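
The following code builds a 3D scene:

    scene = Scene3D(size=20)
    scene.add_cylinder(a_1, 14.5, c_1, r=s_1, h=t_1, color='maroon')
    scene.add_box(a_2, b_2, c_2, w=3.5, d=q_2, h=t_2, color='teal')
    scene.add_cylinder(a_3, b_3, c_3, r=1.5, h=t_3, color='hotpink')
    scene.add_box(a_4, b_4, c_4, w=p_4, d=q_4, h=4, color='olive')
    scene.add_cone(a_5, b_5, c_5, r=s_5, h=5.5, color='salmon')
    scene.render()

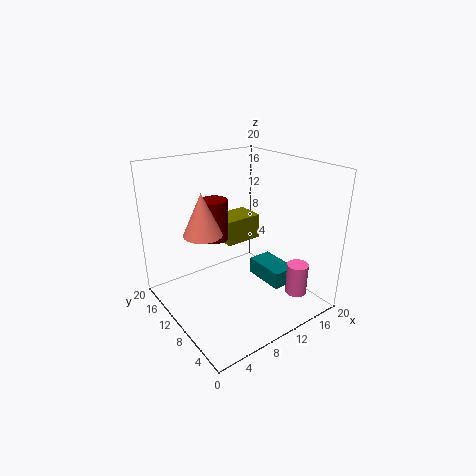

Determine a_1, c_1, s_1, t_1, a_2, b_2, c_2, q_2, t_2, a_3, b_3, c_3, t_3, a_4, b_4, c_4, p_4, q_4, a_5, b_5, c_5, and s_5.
a_1 = 9
c_1 = 8.5
s_1 = 2
t_1 = 6
a_2 = 13.5
b_2 = 5.5
c_2 = 2.5
q_2 = 6
t_2 = 2.5
a_3 = 16
b_3 = 4
c_3 = 2
t_3 = 4.5
a_4 = 12
b_4 = 15
c_4 = 6
p_4 = 6
q_4 = 4.5
a_5 = 4.5
b_5 = 10
c_5 = 12
s_5 = 2.5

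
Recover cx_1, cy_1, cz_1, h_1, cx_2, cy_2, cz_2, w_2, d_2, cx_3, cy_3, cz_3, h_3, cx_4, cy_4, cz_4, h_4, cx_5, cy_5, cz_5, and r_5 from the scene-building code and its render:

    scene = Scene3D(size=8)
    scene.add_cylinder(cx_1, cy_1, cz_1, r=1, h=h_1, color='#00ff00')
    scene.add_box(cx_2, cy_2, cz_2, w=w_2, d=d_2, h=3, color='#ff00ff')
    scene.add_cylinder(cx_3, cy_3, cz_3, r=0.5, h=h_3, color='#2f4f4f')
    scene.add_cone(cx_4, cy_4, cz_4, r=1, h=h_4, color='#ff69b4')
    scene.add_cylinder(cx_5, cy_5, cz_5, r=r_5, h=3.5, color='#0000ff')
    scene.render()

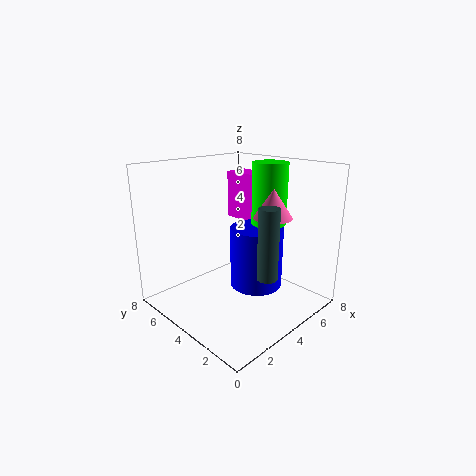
cx_1 = 6, cy_1 = 3.5, cz_1 = 4.5, h_1 = 3.5, cx_2 = 6.5, cy_2 = 5, cz_2 = 4, w_2 = 1.5, d_2 = 2.5, cx_3 = 3, cy_3 = 1, cz_3 = 3, h_3 = 3.5, cx_4 = 4.5, cy_4 = 2, cz_4 = 5.5, h_4 = 1.5, cx_5 = 5, cy_5 = 3.5, cz_5 = 1, r_5 = 1.5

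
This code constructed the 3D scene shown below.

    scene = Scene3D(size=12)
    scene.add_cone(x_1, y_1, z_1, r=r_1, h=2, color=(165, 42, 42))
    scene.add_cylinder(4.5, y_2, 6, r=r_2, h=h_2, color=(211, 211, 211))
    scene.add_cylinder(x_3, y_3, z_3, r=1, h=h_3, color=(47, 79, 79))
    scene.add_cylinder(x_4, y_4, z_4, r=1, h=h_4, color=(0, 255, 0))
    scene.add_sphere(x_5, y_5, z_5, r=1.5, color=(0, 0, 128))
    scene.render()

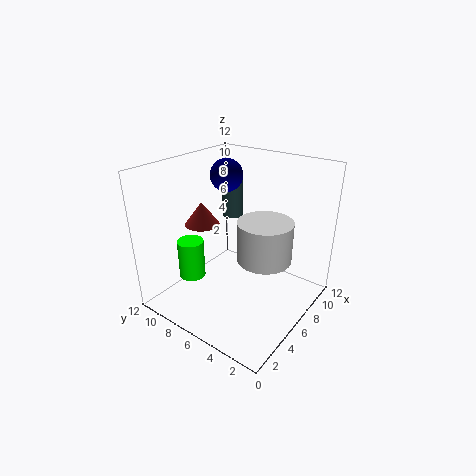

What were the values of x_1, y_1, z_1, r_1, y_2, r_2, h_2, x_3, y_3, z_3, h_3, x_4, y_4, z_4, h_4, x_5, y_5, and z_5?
x_1 = 5.5; y_1 = 9.5; z_1 = 6.5; r_1 = 1.5; y_2 = 2.5; r_2 = 2; h_2 = 3; x_3 = 10.5; y_3 = 10; z_3 = 5.5; h_3 = 4; x_4 = 2; y_4 = 7.5; z_4 = 4; h_4 = 3; x_5 = 9; y_5 = 9.5; z_5 = 10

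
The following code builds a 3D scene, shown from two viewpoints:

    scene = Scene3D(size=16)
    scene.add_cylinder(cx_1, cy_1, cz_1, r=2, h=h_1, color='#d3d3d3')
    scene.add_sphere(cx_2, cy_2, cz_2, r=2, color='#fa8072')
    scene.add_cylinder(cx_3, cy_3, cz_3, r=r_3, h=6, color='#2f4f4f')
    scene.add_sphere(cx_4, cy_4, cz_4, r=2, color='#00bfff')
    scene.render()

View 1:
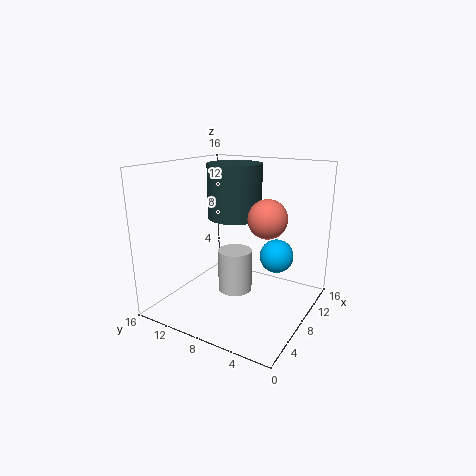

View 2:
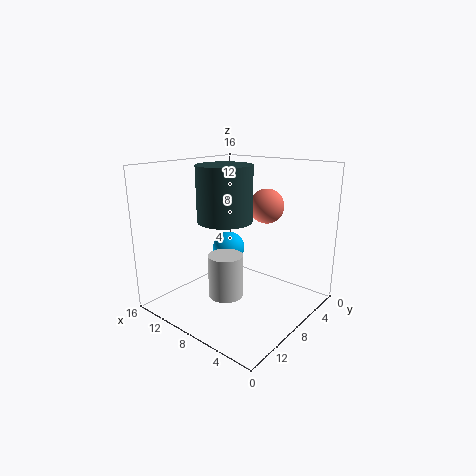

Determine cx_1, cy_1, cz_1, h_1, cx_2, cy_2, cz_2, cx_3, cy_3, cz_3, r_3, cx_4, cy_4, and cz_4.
cx_1 = 9, cy_1 = 9, cz_1 = 1, h_1 = 5, cx_2 = 7, cy_2 = 4, cz_2 = 11, cx_3 = 9, cy_3 = 9, cz_3 = 10, r_3 = 3, cx_4 = 12, cy_4 = 5, cz_4 = 5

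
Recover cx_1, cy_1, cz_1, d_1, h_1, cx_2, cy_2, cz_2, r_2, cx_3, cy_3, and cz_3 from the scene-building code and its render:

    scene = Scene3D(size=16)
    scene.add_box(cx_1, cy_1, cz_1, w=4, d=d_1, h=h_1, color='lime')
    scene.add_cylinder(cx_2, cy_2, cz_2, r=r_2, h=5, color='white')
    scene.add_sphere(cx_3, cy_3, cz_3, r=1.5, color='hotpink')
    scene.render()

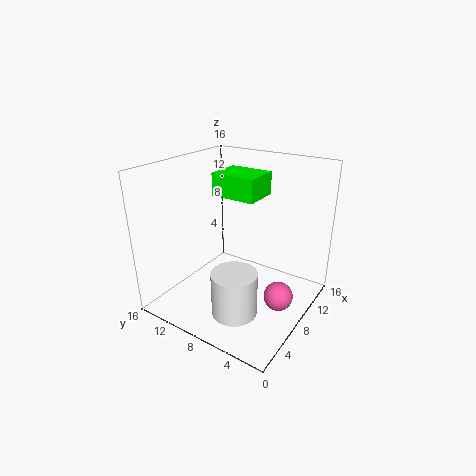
cx_1 = 7.5, cy_1 = 6, cz_1 = 12.5, d_1 = 5, h_1 = 2.5, cx_2 = 5, cy_2 = 6.5, cz_2 = 0.5, r_2 = 2.5, cx_3 = 6.5, cy_3 = 2, cz_3 = 3.5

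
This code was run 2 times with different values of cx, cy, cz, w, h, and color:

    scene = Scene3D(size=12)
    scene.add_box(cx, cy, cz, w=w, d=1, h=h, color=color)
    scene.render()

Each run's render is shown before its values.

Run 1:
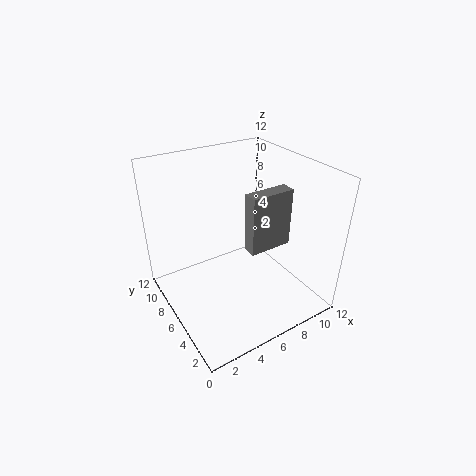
cx = 4
cy = 1
cz = 8
w = 3
h = 4
color = 'gray'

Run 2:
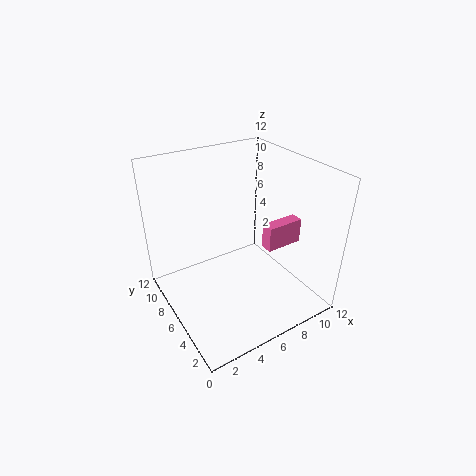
cx = 7
cy = 3
cz = 6
w = 3
h = 2
color = 'hotpink'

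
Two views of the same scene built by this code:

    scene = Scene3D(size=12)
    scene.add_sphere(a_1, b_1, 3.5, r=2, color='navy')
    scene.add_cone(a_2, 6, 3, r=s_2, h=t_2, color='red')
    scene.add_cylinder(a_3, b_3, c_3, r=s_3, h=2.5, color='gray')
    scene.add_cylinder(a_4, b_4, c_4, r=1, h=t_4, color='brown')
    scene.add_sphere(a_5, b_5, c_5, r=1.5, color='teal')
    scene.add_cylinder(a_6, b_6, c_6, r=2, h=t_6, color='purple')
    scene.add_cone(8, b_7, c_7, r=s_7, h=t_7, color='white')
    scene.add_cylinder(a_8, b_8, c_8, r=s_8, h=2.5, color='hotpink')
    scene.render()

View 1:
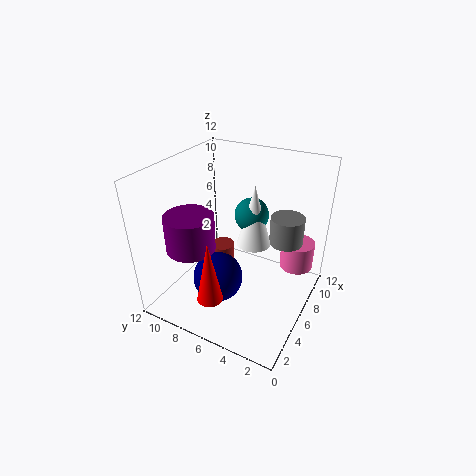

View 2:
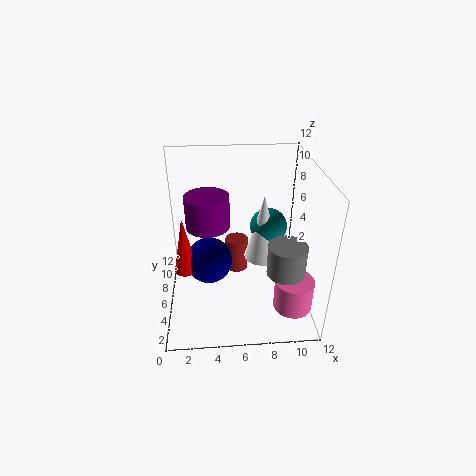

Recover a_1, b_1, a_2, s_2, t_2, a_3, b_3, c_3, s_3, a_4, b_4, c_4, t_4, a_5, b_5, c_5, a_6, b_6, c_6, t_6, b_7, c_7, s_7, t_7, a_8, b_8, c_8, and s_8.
a_1 = 3.5
b_1 = 6.5
a_2 = 1.5
s_2 = 1
t_2 = 5
a_3 = 9.5
b_3 = 3
c_3 = 4.5
s_3 = 1.5
a_4 = 6
b_4 = 7.5
c_4 = 2
t_4 = 3
a_5 = 8.5
b_5 = 6
c_5 = 7
a_6 = 3.5
b_6 = 9
c_6 = 5.5
t_6 = 3
b_7 = 5.5
c_7 = 4.5
s_7 = 1.5
t_7 = 5.5
a_8 = 10
b_8 = 2
c_8 = 2
s_8 = 1.5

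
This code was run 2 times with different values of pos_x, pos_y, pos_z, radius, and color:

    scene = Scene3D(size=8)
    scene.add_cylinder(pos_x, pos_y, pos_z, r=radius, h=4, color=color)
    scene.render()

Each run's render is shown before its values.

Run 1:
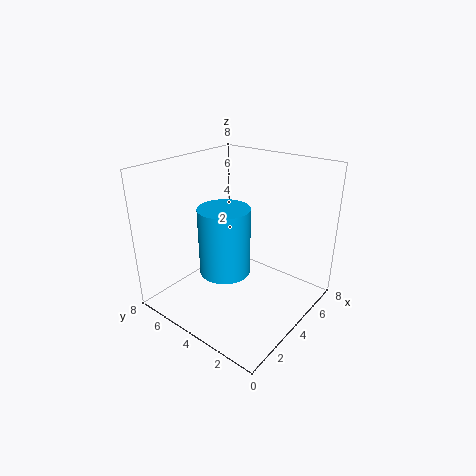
pos_x = 4, pos_y = 5, pos_z = 1.5, radius = 1.5, color = 'deepskyblue'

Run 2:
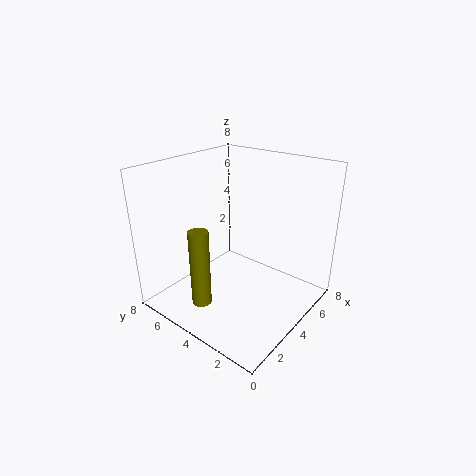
pos_x = 1, pos_y = 4, pos_z = 1.5, radius = 0.5, color = 'olive'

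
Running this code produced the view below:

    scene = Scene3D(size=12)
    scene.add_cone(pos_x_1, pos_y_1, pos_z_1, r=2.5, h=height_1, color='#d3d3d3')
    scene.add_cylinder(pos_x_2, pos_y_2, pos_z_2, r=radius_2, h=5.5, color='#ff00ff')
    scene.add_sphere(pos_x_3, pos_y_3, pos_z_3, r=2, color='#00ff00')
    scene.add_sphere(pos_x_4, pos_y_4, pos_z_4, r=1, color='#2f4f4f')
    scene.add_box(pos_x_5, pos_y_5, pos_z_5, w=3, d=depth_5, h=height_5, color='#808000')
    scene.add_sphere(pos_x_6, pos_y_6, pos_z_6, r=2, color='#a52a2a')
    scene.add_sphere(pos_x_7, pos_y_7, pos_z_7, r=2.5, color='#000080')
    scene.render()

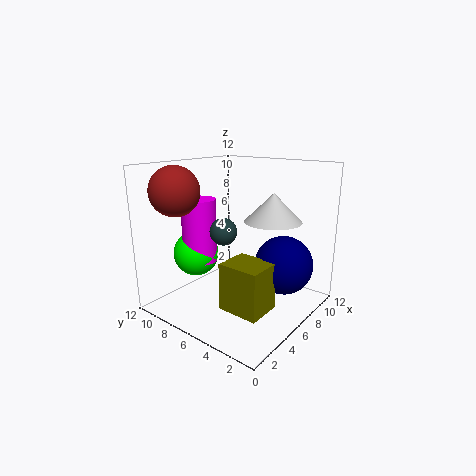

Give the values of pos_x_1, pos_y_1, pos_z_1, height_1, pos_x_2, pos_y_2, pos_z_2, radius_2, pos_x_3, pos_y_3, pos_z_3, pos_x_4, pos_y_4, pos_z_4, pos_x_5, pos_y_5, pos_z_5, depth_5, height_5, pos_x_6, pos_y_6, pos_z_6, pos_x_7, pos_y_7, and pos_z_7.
pos_x_1 = 9, pos_y_1 = 4.5, pos_z_1 = 7, height_1 = 2.5, pos_x_2 = 5, pos_y_2 = 9.5, pos_z_2 = 3.5, radius_2 = 1.5, pos_x_3 = 5, pos_y_3 = 10, pos_z_3 = 4, pos_x_4 = 3, pos_y_4 = 5, pos_z_4 = 7.5, pos_x_5 = 3.5, pos_y_5 = 2.5, pos_z_5 = 0.5, depth_5 = 3.5, height_5 = 4, pos_x_6 = 2.5, pos_y_6 = 9.5, pos_z_6 = 10, pos_x_7 = 8.5, pos_y_7 = 3, pos_z_7 = 3.5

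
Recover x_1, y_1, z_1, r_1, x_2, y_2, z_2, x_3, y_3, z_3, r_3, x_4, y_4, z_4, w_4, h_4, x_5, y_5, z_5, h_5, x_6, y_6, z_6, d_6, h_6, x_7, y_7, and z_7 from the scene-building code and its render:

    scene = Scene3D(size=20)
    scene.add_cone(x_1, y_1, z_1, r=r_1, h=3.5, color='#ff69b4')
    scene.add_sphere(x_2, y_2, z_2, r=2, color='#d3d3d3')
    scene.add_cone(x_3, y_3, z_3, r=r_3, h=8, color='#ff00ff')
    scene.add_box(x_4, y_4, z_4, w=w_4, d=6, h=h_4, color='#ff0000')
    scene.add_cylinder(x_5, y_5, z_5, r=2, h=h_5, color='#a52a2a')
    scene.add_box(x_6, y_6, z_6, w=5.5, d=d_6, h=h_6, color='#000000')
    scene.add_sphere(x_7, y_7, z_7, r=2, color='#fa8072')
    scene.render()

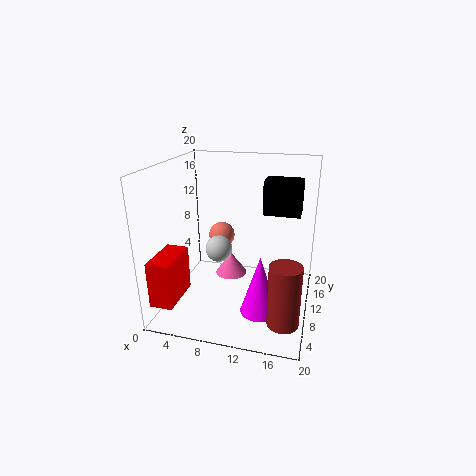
x_1 = 7.5
y_1 = 15
z_1 = 1.5
r_1 = 2.5
x_2 = 6.5
y_2 = 12
z_2 = 7
x_3 = 14
y_3 = 6
z_3 = 1.5
r_3 = 2.5
x_4 = 1
y_4 = 0.5
z_4 = 3.5
w_4 = 3
h_4 = 6
x_5 = 17.5
y_5 = 3.5
z_5 = 2
h_5 = 8
x_6 = 12.5
y_6 = 14.5
z_6 = 12
d_6 = 4
h_6 = 5
x_7 = 6
y_7 = 15
z_7 = 8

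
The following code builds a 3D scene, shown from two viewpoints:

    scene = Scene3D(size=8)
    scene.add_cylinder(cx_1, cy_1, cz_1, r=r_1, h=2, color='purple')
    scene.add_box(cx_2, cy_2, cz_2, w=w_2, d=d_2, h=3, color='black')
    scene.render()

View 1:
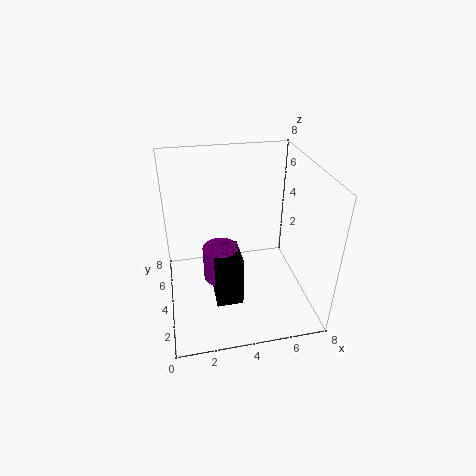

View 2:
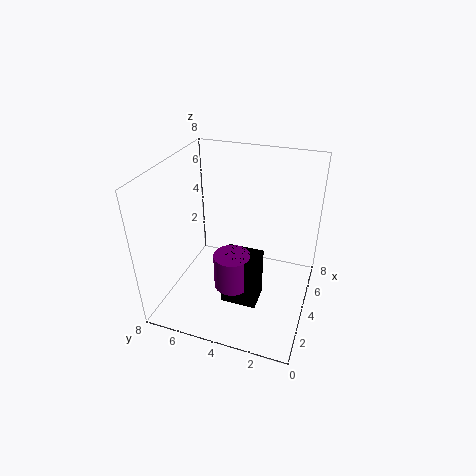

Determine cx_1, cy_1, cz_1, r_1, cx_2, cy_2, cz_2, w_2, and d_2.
cx_1 = 3; cy_1 = 4; cz_1 = 1.5; r_1 = 1; cx_2 = 2.5; cy_2 = 2.5; cz_2 = 0.5; w_2 = 1.5; d_2 = 2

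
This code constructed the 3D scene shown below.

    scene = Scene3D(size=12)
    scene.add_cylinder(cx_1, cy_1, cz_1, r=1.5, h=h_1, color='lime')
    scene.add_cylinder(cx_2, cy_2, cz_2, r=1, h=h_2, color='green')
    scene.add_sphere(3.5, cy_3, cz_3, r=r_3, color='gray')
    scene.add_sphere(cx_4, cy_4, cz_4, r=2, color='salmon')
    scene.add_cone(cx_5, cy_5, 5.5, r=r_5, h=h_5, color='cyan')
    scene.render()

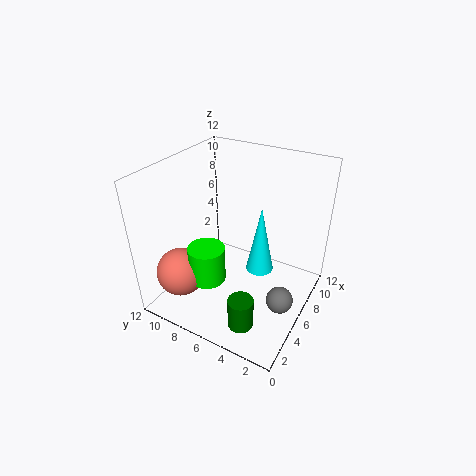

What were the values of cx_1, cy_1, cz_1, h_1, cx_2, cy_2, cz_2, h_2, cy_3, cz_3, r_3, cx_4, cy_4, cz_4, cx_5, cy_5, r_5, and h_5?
cx_1 = 3.5, cy_1 = 7.5, cz_1 = 3, h_1 = 3, cx_2 = 2, cy_2 = 3.5, cz_2 = 1, h_2 = 2.5, cy_3 = 1, cz_3 = 3.5, r_3 = 1, cx_4 = 2.5, cy_4 = 9.5, cz_4 = 3.5, cx_5 = 4, cy_5 = 3, r_5 = 1, h_5 = 5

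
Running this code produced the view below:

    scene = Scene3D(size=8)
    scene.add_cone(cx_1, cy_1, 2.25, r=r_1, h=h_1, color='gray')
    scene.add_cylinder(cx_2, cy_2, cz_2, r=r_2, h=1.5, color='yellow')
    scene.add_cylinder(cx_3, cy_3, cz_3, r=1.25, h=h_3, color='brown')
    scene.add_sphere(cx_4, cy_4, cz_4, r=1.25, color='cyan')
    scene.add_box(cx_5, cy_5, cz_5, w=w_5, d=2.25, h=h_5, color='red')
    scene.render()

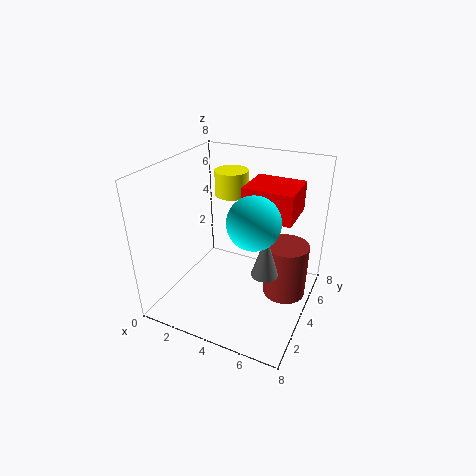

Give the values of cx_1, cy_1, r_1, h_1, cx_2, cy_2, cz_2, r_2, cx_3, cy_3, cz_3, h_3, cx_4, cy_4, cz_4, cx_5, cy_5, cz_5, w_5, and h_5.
cx_1 = 5.75, cy_1 = 3.75, r_1 = 0.75, h_1 = 2.5, cx_2 = 2.5, cy_2 = 6.25, cz_2 = 5.5, r_2 = 1, cx_3 = 6.5, cy_3 = 5.25, cz_3 = 0.25, h_3 = 3.25, cx_4 = 5.75, cy_4 = 2, cz_4 = 6.25, cx_5 = 4.75, cy_5 = 2.75, cz_5 = 6, w_5 = 2.5, h_5 = 1.5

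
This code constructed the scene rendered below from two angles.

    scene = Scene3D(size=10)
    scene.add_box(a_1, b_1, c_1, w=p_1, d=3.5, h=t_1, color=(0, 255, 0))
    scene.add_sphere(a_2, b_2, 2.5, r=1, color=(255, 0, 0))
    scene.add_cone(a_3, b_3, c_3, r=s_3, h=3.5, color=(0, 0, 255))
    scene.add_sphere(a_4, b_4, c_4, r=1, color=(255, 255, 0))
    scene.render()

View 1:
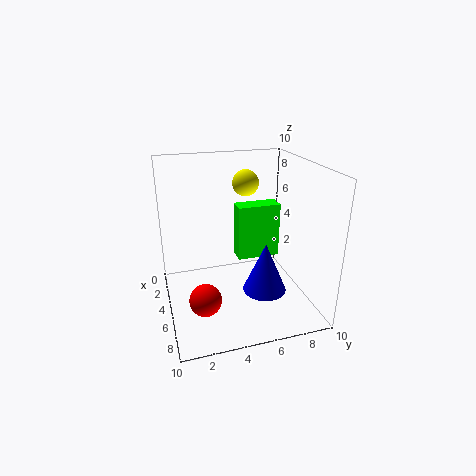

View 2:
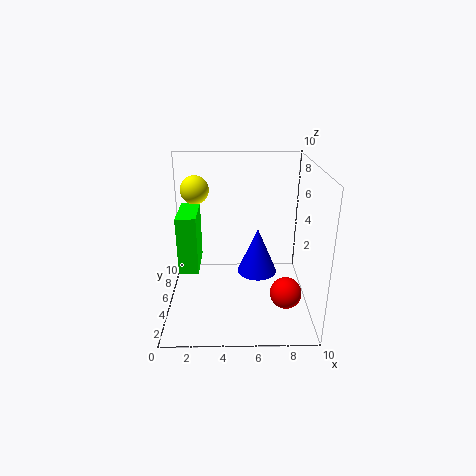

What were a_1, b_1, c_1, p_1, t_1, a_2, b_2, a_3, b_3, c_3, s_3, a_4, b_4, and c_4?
a_1 = 0.5
b_1 = 6
c_1 = 1.5
p_1 = 1.5
t_1 = 4.5
a_2 = 8
b_2 = 2
a_3 = 6.5
b_3 = 6.5
c_3 = 1.5
s_3 = 1.5
a_4 = 2
b_4 = 6.5
c_4 = 8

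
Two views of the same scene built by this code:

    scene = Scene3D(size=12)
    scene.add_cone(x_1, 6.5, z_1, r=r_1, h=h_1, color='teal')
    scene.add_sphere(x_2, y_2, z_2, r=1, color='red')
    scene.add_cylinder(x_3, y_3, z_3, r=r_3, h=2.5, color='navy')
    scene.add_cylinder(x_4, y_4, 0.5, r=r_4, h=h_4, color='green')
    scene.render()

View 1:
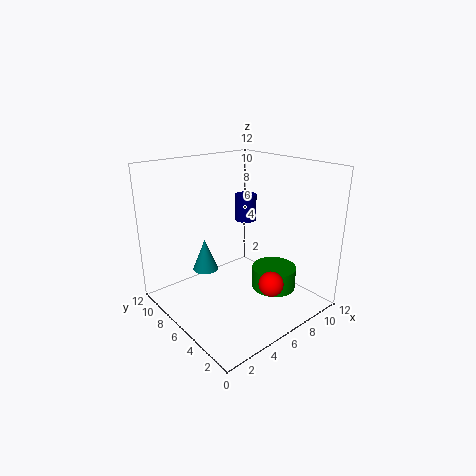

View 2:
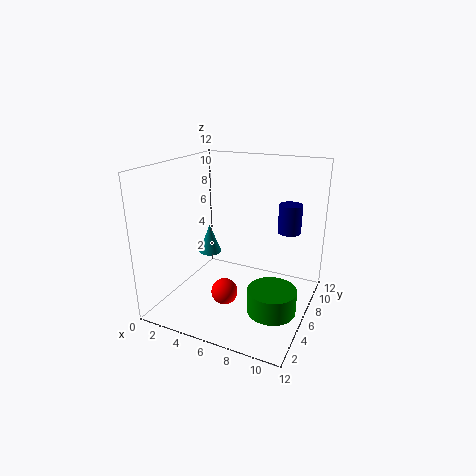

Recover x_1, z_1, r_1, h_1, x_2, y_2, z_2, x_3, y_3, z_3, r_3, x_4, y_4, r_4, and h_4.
x_1 = 3
z_1 = 4
r_1 = 1
h_1 = 2.5
x_2 = 6.5
y_2 = 2.5
z_2 = 3
x_3 = 9.5
y_3 = 9
z_3 = 6
r_3 = 1
x_4 = 9.5
y_4 = 5
r_4 = 2
h_4 = 2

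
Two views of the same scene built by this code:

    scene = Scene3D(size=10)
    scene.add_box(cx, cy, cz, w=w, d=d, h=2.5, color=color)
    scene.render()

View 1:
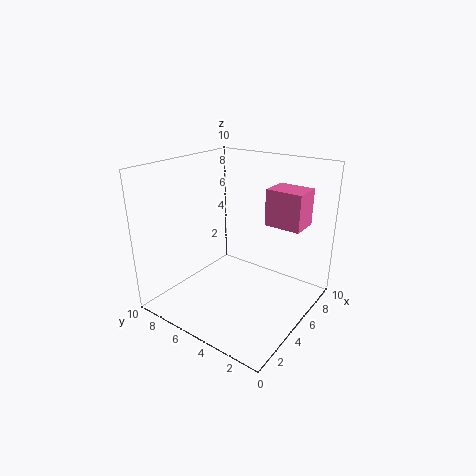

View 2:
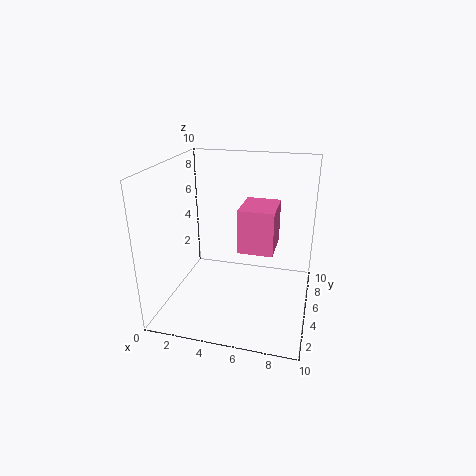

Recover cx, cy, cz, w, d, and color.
cx = 6, cy = 1, cz = 6, w = 2, d = 2.5, color = 'hotpink'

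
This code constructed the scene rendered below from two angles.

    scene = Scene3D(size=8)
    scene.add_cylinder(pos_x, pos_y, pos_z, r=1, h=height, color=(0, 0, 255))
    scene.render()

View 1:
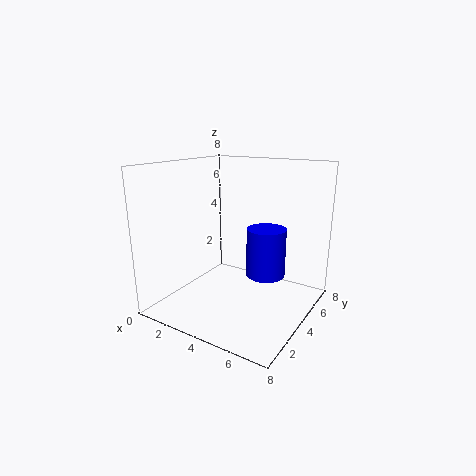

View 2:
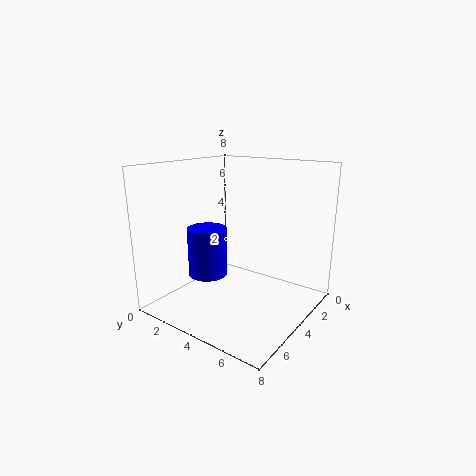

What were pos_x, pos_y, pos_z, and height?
pos_x = 6
pos_y = 3.5
pos_z = 2.5
height = 2.5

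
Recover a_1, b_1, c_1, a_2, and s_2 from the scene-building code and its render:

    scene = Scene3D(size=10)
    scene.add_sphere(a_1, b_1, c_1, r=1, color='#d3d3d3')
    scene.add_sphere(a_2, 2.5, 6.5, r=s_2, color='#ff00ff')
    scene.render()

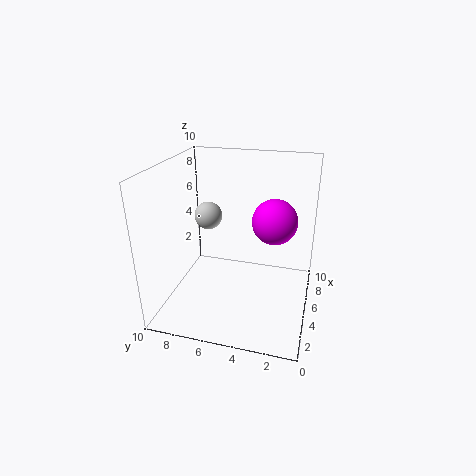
a_1 = 6
b_1 = 7.5
c_1 = 6
a_2 = 5
s_2 = 1.5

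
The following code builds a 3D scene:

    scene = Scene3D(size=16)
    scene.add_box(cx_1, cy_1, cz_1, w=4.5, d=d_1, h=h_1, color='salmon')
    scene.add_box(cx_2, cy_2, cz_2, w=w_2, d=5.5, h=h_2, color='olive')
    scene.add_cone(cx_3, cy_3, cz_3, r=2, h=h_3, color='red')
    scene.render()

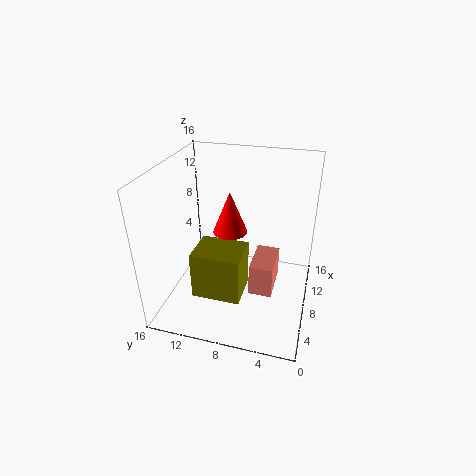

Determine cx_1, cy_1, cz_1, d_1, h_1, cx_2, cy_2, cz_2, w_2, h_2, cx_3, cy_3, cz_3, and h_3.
cx_1 = 5
cy_1 = 3.5
cz_1 = 3
d_1 = 2.5
h_1 = 3.5
cx_2 = 4.5
cy_2 = 7
cz_2 = 1.5
w_2 = 4.5
h_2 = 5.5
cx_3 = 10
cy_3 = 9.5
cz_3 = 7.5
h_3 = 5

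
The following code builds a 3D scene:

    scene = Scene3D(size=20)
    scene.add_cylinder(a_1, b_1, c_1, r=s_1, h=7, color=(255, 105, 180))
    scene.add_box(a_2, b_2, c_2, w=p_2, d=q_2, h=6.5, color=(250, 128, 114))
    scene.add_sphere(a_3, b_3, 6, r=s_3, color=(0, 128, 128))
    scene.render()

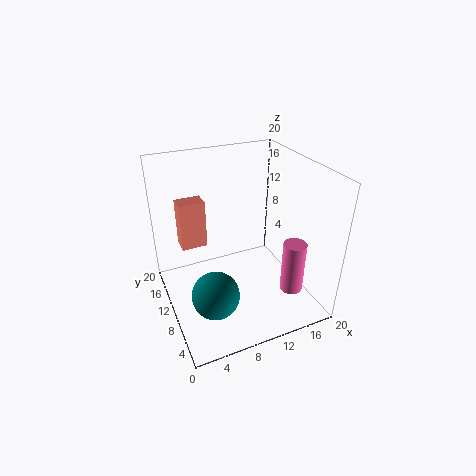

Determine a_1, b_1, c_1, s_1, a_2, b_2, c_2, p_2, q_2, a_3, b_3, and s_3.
a_1 = 15
b_1 = 3.5
c_1 = 4.5
s_1 = 1.5
a_2 = 2.5
b_2 = 11.5
c_2 = 9
p_2 = 3.5
q_2 = 2.5
a_3 = 4.5
b_3 = 4.5
s_3 = 3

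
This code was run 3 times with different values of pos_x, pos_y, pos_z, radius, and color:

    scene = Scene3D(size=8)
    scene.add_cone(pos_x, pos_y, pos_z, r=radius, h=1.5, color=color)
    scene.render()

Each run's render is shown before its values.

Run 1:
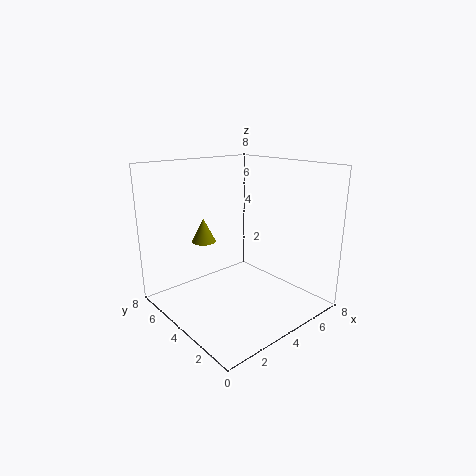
pos_x = 3.75
pos_y = 7
pos_z = 3
radius = 0.75
color = 'olive'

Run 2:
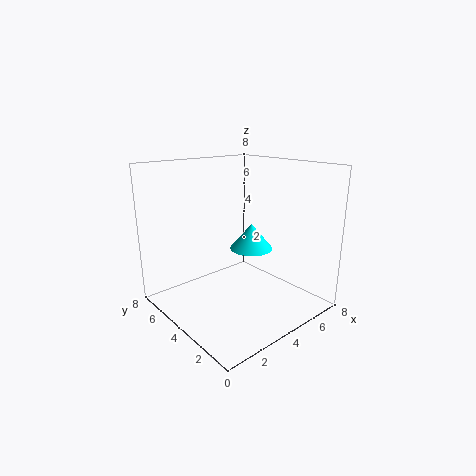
pos_x = 5.25
pos_y = 4.25
pos_z = 3
radius = 1.25
color = 'cyan'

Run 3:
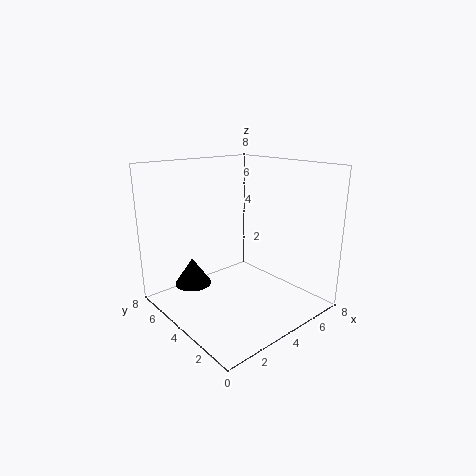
pos_x = 1.75
pos_y = 5.25
pos_z = 1.5
radius = 1
color = 'black'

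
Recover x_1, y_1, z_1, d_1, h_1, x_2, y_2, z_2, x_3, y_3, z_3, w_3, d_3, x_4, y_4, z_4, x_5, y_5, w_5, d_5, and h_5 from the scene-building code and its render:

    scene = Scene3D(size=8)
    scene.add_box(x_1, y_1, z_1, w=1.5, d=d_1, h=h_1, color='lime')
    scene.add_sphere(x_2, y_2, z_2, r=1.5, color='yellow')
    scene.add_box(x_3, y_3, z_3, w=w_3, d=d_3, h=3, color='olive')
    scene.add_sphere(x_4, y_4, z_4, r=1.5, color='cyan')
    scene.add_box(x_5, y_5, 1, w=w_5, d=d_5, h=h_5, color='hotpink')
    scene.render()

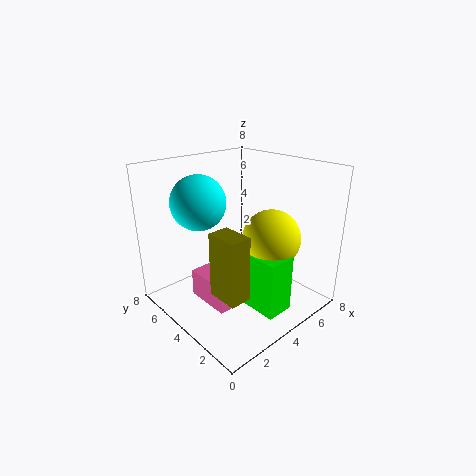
x_1 = 3
y_1 = 0.5
z_1 = 1
d_1 = 2
h_1 = 3
x_2 = 4.5
y_2 = 2
z_2 = 4.5
x_3 = 0.5
y_3 = 0.5
z_3 = 3
w_3 = 1
d_3 = 1.5
x_4 = 2.5
y_4 = 5.5
z_4 = 6
x_5 = 1.5
y_5 = 2.5
w_5 = 1.5
d_5 = 2.5
h_5 = 1.5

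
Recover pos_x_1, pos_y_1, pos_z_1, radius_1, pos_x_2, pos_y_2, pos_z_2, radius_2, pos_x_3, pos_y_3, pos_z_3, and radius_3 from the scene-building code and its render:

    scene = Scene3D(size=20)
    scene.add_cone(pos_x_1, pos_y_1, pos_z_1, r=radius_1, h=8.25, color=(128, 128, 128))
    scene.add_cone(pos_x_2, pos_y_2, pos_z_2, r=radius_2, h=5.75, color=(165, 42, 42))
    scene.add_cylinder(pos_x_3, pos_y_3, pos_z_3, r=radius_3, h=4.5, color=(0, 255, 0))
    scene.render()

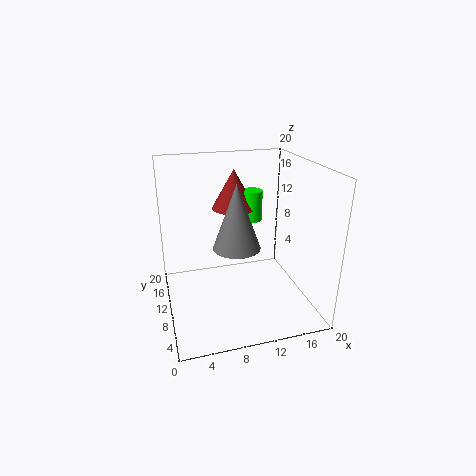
pos_x_1 = 8.75; pos_y_1 = 6.25; pos_z_1 = 10.5; radius_1 = 3; pos_x_2 = 10.75; pos_y_2 = 14.75; pos_z_2 = 12.75; radius_2 = 3.25; pos_x_3 = 13.25; pos_y_3 = 13.75; pos_z_3 = 11; radius_3 = 1.5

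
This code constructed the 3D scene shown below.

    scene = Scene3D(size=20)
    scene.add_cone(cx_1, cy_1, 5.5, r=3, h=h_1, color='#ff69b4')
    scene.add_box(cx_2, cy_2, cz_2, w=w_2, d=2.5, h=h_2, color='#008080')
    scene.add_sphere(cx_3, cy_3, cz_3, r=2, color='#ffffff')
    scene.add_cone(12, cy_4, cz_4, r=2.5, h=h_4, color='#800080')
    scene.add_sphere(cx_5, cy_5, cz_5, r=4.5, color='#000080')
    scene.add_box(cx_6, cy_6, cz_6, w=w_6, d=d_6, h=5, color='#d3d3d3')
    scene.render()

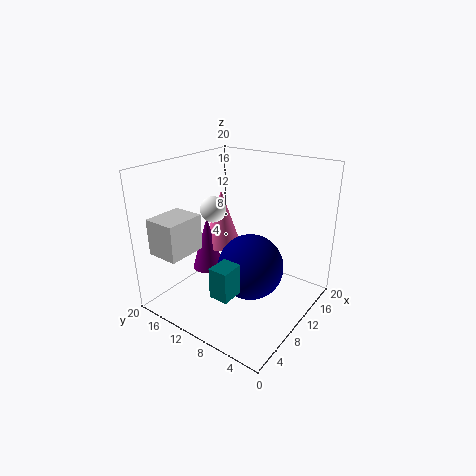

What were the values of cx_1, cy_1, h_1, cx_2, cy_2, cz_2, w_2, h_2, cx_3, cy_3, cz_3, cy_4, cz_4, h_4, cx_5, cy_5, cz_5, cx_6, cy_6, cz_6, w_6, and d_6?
cx_1 = 14.5
cy_1 = 16.5
h_1 = 9
cx_2 = 2
cy_2 = 6
cz_2 = 5.5
w_2 = 3
h_2 = 4
cx_3 = 12.5
cy_3 = 16.5
cz_3 = 12
cy_4 = 17.5
cz_4 = 2
h_4 = 8.5
cx_5 = 9.5
cy_5 = 7.5
cz_5 = 6.5
cx_6 = 1.5
cy_6 = 14
cz_6 = 8.5
w_6 = 5.5
d_6 = 4.5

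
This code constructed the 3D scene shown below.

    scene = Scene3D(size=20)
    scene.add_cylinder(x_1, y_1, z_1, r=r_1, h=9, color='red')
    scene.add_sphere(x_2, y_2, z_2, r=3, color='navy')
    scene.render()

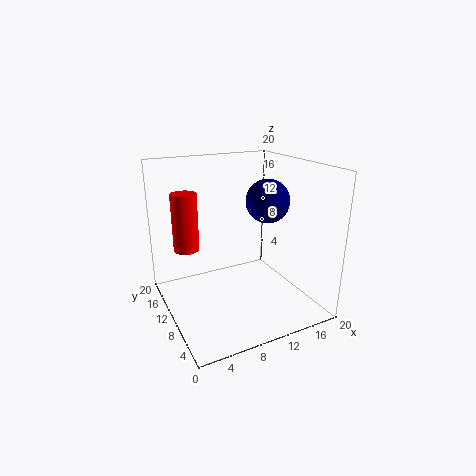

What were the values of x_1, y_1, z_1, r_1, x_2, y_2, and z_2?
x_1 = 5
y_1 = 18
z_1 = 6
r_1 = 2
x_2 = 14
y_2 = 9
z_2 = 15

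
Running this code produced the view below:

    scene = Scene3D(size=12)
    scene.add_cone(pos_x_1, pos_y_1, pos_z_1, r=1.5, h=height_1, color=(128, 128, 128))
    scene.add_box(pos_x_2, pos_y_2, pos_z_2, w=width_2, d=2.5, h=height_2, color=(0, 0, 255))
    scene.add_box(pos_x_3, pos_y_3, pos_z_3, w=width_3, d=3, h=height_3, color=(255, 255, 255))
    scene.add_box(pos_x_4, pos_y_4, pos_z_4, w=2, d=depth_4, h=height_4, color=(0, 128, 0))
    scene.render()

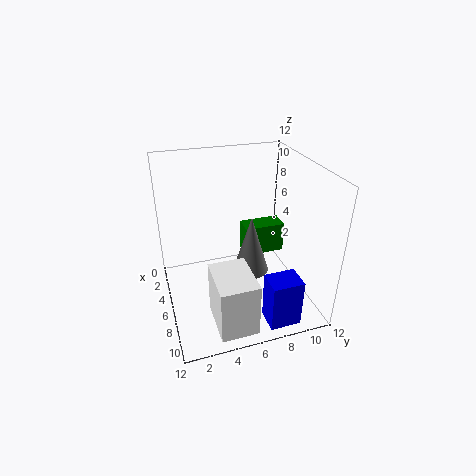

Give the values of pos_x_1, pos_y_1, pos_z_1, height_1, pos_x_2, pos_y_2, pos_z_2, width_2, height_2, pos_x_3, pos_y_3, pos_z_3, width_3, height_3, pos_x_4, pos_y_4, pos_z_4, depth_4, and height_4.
pos_x_1 = 6.5
pos_y_1 = 7
pos_z_1 = 3
height_1 = 5
pos_x_2 = 9.5
pos_y_2 = 7
pos_z_2 = 0.5
width_2 = 2
height_2 = 4
pos_x_3 = 7.5
pos_y_3 = 3
pos_z_3 = 0.5
width_3 = 4
height_3 = 4.5
pos_x_4 = 0.5
pos_y_4 = 8
pos_z_4 = 1.5
depth_4 = 4
height_4 = 3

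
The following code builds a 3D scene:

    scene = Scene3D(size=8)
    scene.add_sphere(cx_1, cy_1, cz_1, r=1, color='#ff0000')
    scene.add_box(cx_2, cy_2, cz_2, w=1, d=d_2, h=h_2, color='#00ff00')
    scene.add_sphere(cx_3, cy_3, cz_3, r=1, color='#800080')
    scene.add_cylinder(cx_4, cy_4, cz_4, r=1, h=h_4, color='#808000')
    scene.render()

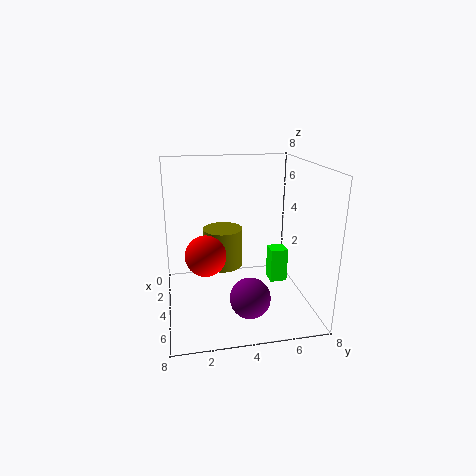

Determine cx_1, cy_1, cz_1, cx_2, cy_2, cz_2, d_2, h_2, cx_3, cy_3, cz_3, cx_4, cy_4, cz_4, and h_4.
cx_1 = 6; cy_1 = 2; cz_1 = 4; cx_2 = 3; cy_2 = 6; cz_2 = 1; d_2 = 1; h_2 = 2; cx_3 = 7; cy_3 = 4; cz_3 = 2; cx_4 = 5; cy_4 = 3; cz_4 = 3; h_4 = 2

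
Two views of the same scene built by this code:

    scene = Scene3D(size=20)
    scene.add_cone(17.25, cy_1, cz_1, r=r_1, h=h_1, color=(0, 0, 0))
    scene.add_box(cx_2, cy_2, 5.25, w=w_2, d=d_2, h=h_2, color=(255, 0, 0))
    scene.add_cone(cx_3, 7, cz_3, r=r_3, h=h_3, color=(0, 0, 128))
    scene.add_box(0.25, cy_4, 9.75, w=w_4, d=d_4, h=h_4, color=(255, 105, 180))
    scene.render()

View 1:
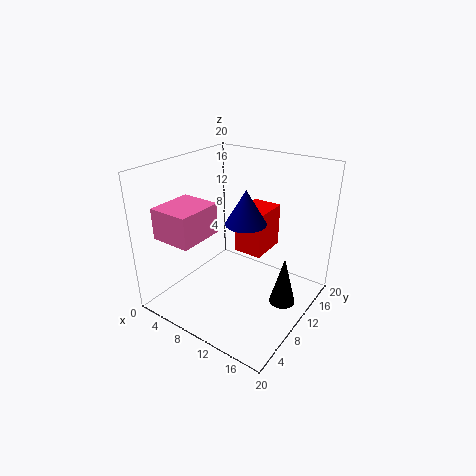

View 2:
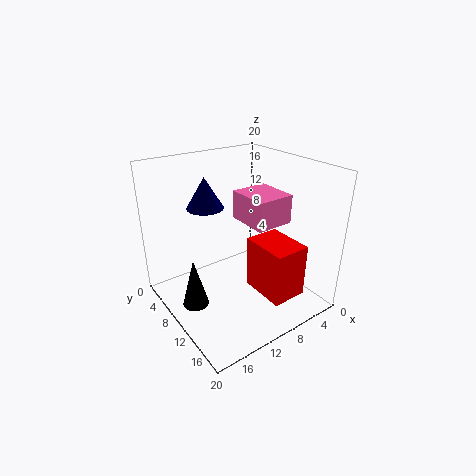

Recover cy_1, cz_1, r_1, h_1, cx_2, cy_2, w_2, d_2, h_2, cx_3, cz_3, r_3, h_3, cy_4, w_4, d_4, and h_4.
cy_1 = 10.25, cz_1 = 2.25, r_1 = 1.75, h_1 = 6.75, cx_2 = 6.75, cy_2 = 13.75, w_2 = 4.5, d_2 = 6, h_2 = 6.75, cx_3 = 13.25, cz_3 = 14.25, r_3 = 2.5, h_3 = 4.25, cy_4 = 3.5, w_4 = 6, d_4 = 6.75, h_4 = 4.5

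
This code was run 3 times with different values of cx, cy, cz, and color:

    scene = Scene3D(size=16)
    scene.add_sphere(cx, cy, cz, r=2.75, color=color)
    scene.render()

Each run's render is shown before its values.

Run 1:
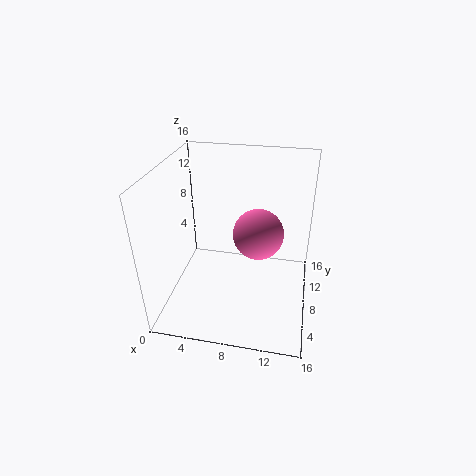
cx = 10.25, cy = 8, cz = 8.75, color = 'hotpink'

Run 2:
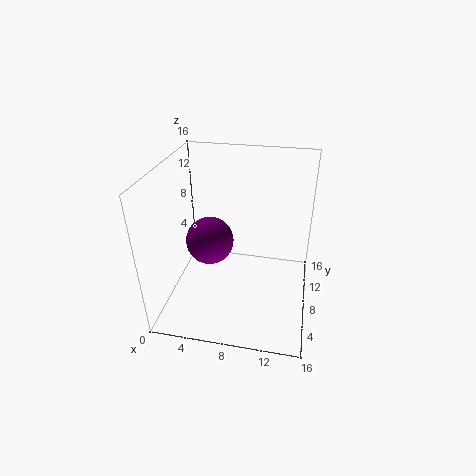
cx = 4.5, cy = 8.75, cz = 6.75, color = 'purple'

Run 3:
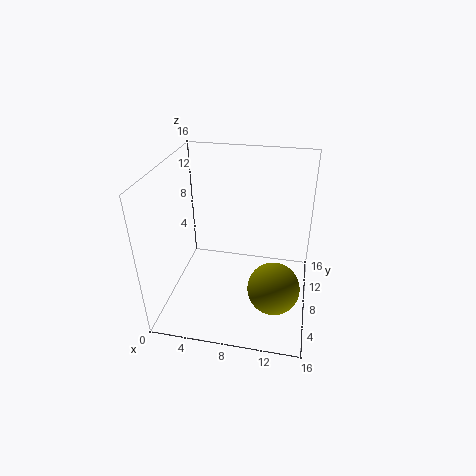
cx = 12.5, cy = 4.75, cz = 4.25, color = 'olive'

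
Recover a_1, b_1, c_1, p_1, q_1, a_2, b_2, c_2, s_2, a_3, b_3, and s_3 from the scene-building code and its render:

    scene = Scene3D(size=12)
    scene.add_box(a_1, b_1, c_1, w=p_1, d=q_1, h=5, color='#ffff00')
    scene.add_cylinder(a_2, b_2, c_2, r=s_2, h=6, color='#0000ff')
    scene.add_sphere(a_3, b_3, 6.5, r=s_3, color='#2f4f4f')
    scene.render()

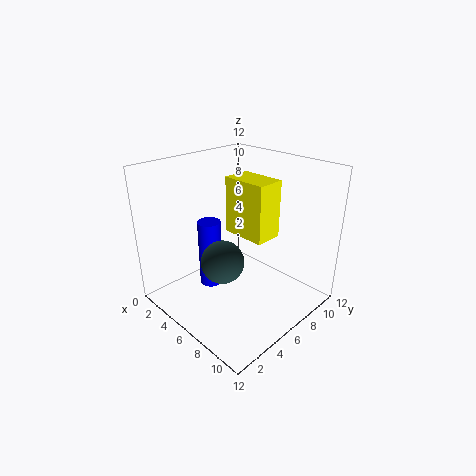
a_1 = 3.5
b_1 = 7
c_1 = 5.5
p_1 = 4
q_1 = 2.5
a_2 = 3.5
b_2 = 5
c_2 = 1
s_2 = 1
a_3 = 8.5
b_3 = 2
s_3 = 1.5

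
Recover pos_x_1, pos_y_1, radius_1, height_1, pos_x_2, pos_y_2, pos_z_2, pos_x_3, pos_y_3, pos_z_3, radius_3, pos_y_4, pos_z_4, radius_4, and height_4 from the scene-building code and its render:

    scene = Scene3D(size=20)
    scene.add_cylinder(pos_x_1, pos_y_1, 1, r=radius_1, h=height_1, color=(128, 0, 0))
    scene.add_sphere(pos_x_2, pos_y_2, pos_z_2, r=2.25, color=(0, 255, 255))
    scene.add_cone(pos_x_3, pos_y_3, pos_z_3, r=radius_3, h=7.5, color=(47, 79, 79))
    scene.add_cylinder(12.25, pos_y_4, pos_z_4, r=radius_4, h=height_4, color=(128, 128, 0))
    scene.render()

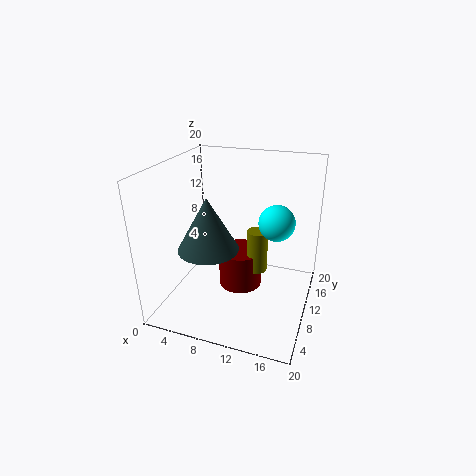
pos_x_1 = 9.5
pos_y_1 = 12.5
radius_1 = 3.25
height_1 = 5.75
pos_x_2 = 15.75
pos_y_2 = 8
pos_z_2 = 14
pos_x_3 = 6.25
pos_y_3 = 8.25
pos_z_3 = 8.5
radius_3 = 4.25
pos_y_4 = 12
pos_z_4 = 4.25
radius_4 = 1.5
height_4 = 6.25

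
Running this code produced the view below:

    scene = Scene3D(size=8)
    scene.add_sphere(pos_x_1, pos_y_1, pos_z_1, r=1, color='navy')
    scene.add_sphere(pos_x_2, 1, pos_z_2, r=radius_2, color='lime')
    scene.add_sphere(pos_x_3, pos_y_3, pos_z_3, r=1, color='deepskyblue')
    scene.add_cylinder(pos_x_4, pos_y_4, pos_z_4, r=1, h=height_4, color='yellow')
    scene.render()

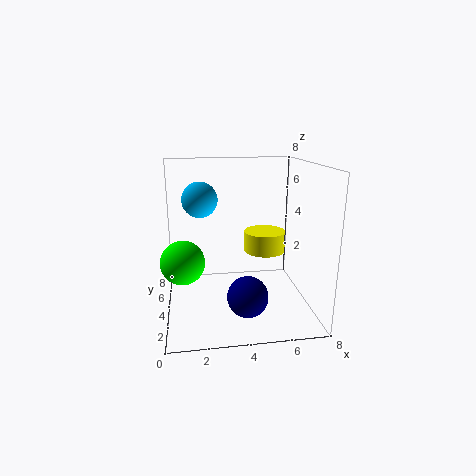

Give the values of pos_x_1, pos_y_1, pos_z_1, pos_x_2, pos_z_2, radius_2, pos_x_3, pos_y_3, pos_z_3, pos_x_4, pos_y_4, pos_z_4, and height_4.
pos_x_1 = 4
pos_y_1 = 1
pos_z_1 = 2
pos_x_2 = 1
pos_z_2 = 4
radius_2 = 1
pos_x_3 = 2
pos_y_3 = 5
pos_z_3 = 6
pos_x_4 = 5
pos_y_4 = 2
pos_z_4 = 4
height_4 = 1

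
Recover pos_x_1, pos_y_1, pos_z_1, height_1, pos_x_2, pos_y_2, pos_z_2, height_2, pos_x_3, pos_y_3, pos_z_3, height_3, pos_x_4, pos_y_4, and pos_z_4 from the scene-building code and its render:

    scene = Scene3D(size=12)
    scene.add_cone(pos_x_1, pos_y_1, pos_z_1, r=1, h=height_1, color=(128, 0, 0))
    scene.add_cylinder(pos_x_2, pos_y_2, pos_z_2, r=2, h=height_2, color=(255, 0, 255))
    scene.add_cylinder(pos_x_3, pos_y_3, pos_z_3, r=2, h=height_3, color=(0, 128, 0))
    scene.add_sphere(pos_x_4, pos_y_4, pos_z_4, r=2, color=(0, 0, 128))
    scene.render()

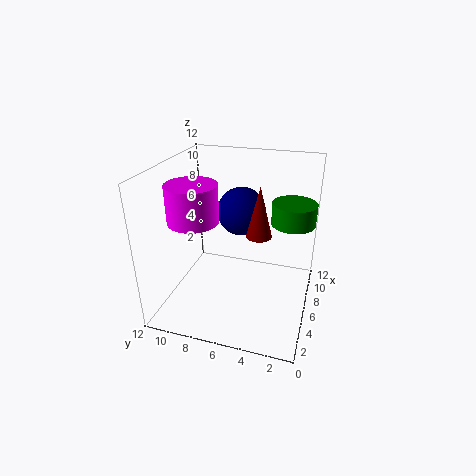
pos_x_1 = 5
pos_y_1 = 4
pos_z_1 = 7
height_1 = 4
pos_x_2 = 4
pos_y_2 = 9
pos_z_2 = 8
height_2 = 3
pos_x_3 = 10
pos_y_3 = 2
pos_z_3 = 6
height_3 = 2
pos_x_4 = 7
pos_y_4 = 6
pos_z_4 = 8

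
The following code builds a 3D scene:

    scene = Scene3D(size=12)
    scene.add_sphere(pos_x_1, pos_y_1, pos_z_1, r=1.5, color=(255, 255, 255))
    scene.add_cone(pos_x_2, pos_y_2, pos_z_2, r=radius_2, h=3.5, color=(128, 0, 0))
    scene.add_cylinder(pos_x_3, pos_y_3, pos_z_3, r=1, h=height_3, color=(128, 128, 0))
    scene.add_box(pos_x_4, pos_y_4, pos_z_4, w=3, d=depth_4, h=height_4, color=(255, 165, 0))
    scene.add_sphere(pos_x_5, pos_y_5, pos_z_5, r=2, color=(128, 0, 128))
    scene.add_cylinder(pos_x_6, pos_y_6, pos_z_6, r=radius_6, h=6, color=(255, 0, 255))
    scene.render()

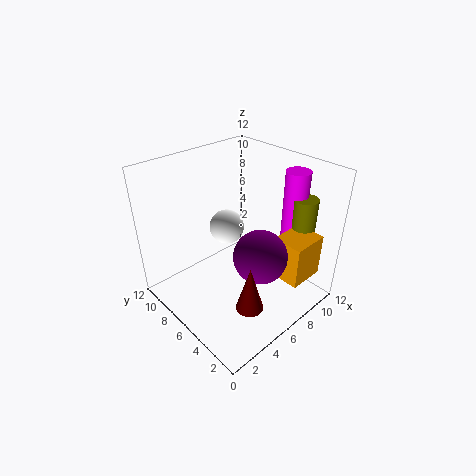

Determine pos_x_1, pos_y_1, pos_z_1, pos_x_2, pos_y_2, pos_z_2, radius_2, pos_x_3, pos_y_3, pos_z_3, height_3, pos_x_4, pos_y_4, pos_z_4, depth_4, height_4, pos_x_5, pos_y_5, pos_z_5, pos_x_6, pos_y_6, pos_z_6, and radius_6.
pos_x_1 = 6.5
pos_y_1 = 8
pos_z_1 = 6
pos_x_2 = 3
pos_y_2 = 1.5
pos_z_2 = 3.5
radius_2 = 1
pos_x_3 = 10
pos_y_3 = 2.5
pos_z_3 = 6.5
height_3 = 3
pos_x_4 = 7
pos_y_4 = 0.5
pos_z_4 = 3.5
depth_4 = 2.5
height_4 = 3.5
pos_x_5 = 5
pos_y_5 = 2.5
pos_z_5 = 6.5
pos_x_6 = 10
pos_y_6 = 3.5
pos_z_6 = 5.5
radius_6 = 1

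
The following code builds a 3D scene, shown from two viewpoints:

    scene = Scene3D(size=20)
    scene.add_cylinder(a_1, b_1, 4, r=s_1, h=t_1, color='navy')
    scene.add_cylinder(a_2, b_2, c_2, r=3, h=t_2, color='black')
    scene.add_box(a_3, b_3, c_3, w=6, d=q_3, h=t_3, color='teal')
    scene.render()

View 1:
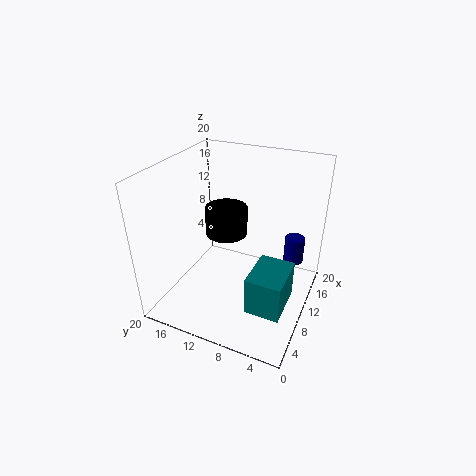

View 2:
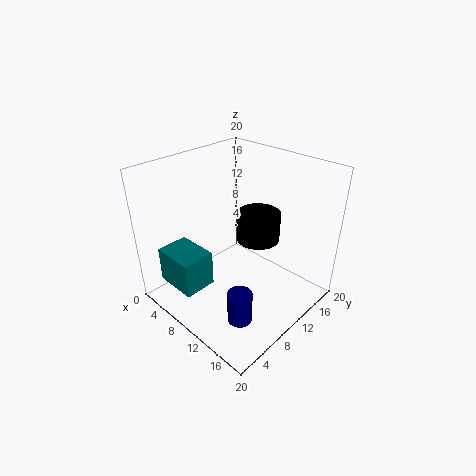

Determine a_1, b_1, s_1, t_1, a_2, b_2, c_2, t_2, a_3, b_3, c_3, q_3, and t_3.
a_1 = 16.5; b_1 = 3.5; s_1 = 1.5; t_1 = 4; a_2 = 11.5; b_2 = 12.5; c_2 = 9.5; t_2 = 4; a_3 = 3; b_3 = 1.5; c_3 = 4; q_3 = 4.5; t_3 = 5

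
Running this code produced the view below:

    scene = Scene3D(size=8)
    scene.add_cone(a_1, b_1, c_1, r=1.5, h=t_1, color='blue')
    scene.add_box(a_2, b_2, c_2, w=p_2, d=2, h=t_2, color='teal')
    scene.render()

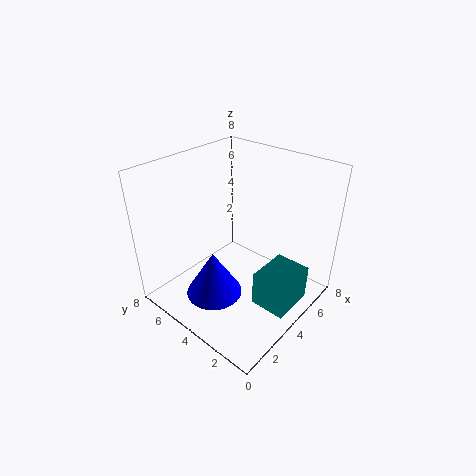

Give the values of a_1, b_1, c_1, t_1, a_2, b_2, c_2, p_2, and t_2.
a_1 = 2, b_1 = 4, c_1 = 1.5, t_1 = 2.5, a_2 = 3.5, b_2 = 0.5, c_2 = 0.5, p_2 = 2.5, t_2 = 2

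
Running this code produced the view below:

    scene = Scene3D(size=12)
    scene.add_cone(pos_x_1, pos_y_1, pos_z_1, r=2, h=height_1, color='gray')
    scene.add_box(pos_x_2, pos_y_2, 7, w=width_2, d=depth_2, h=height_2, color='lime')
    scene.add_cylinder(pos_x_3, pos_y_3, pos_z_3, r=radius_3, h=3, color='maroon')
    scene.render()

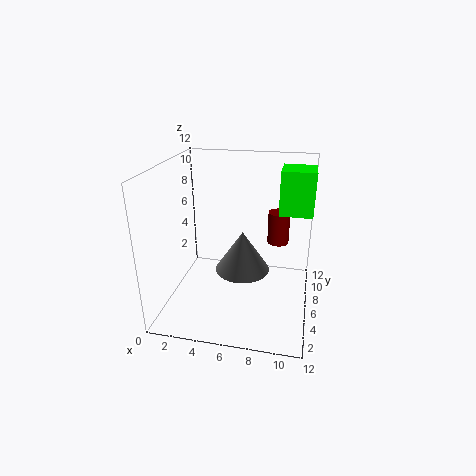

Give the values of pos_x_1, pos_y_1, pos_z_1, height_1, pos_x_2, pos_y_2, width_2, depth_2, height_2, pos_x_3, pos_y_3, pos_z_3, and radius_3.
pos_x_1 = 7; pos_y_1 = 3; pos_z_1 = 5; height_1 = 3; pos_x_2 = 9; pos_y_2 = 9; width_2 = 3; depth_2 = 3; height_2 = 4; pos_x_3 = 9; pos_y_3 = 10; pos_z_3 = 4; radius_3 = 1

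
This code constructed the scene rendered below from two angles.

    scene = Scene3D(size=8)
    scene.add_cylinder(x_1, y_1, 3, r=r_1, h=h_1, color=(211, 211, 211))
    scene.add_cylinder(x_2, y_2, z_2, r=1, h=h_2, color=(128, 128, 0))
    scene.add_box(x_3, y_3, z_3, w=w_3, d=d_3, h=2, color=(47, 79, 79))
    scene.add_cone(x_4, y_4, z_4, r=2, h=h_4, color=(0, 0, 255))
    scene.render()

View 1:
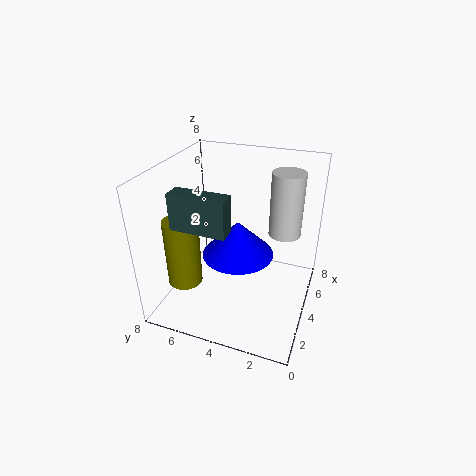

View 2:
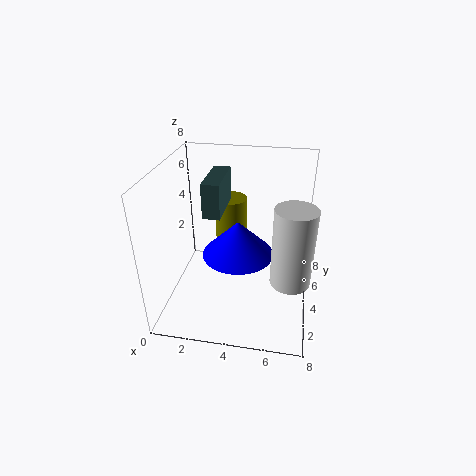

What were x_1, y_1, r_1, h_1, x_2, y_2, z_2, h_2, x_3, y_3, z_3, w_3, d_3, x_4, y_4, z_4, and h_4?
x_1 = 7
y_1 = 2
r_1 = 1
h_1 = 4
x_2 = 3
y_2 = 7
z_2 = 1
h_2 = 4
x_3 = 2
y_3 = 4
z_3 = 5
w_3 = 1
d_3 = 3
x_4 = 4
y_4 = 4
z_4 = 3
h_4 = 2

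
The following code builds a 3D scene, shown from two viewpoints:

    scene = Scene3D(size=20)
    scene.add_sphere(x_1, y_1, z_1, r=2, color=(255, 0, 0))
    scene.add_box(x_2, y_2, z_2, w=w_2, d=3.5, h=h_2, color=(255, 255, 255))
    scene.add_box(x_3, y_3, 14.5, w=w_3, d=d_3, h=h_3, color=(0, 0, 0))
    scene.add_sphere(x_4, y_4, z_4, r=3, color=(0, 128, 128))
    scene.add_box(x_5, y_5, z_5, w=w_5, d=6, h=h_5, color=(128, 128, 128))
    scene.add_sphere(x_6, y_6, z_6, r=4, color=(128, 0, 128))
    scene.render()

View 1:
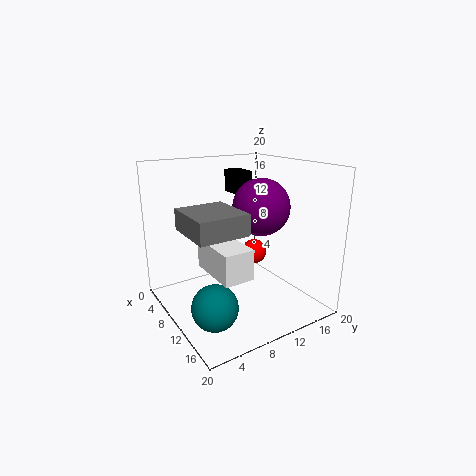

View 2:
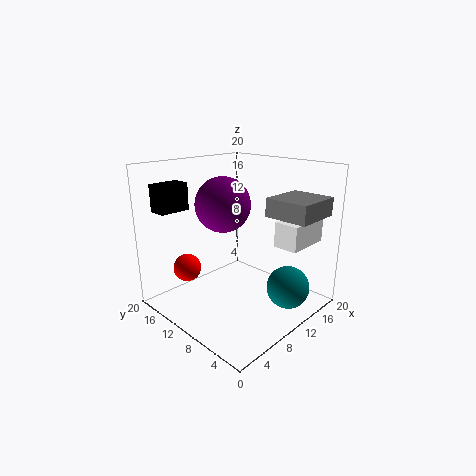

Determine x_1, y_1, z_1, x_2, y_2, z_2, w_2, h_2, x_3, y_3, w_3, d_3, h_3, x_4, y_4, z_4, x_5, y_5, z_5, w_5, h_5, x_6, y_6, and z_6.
x_1 = 5.5; y_1 = 16; z_1 = 5; x_2 = 13; y_2 = 2.5; z_2 = 9; w_2 = 6.5; h_2 = 3.5; x_3 = 0.5; y_3 = 13.5; w_3 = 4; d_3 = 2.5; h_3 = 3.5; x_4 = 14; y_4 = 4; z_4 = 3; x_5 = 11.5; y_5 = 0.5; z_5 = 13.5; w_5 = 6.5; h_5 = 2.5; x_6 = 10.5; y_6 = 13.5; z_6 = 14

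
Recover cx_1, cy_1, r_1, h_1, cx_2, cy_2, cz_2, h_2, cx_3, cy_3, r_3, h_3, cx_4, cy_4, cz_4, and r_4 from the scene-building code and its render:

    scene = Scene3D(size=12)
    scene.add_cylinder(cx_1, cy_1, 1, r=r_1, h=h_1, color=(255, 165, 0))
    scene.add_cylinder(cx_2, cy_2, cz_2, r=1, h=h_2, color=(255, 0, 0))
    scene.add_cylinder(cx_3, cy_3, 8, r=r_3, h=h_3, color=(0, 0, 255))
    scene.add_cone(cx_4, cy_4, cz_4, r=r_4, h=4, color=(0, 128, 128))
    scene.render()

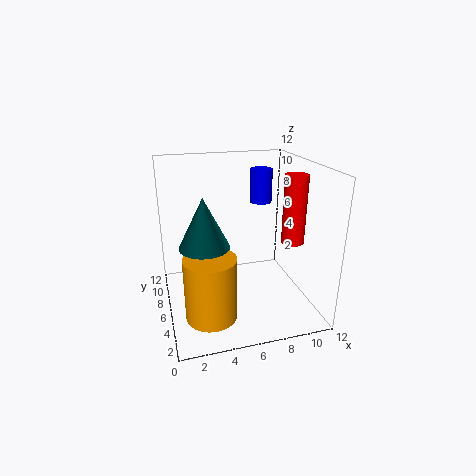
cx_1 = 3, cy_1 = 3, r_1 = 2, h_1 = 5, cx_2 = 11, cy_2 = 6, cz_2 = 5, h_2 = 6, cx_3 = 9, cy_3 = 9, r_3 = 1, h_3 = 3, cx_4 = 3, cy_4 = 5, cz_4 = 6, r_4 = 2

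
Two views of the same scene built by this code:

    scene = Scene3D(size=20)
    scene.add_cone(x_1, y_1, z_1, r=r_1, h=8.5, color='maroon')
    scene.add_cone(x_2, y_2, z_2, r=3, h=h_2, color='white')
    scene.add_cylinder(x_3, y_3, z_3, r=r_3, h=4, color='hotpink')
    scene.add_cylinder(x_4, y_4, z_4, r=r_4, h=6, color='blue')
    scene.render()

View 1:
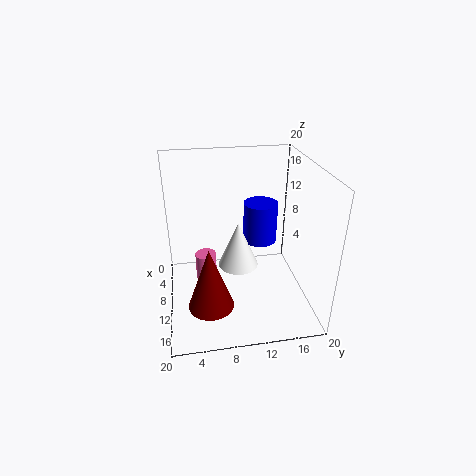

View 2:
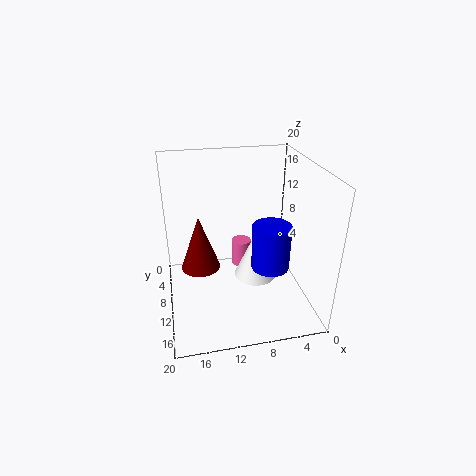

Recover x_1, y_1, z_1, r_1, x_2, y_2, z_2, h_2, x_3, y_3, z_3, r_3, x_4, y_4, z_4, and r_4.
x_1 = 15, y_1 = 5.5, z_1 = 3, r_1 = 3, x_2 = 7.5, y_2 = 10.5, z_2 = 4, h_2 = 7, x_3 = 8.5, y_3 = 5.5, z_3 = 3, r_3 = 1.5, x_4 = 6.5, y_4 = 14, z_4 = 7.5, r_4 = 2.5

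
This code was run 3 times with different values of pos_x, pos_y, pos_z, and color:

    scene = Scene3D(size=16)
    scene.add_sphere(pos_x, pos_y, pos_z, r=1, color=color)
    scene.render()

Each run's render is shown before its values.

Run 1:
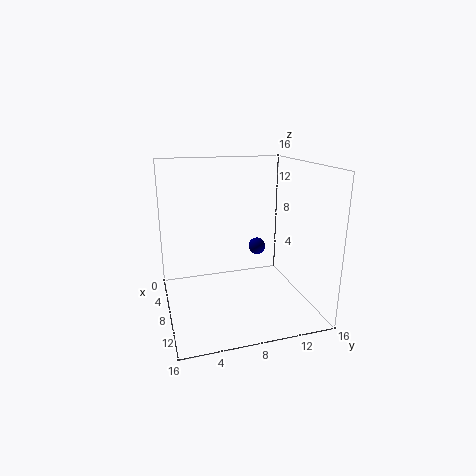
pos_x = 6
pos_y = 11
pos_z = 6
color = 'navy'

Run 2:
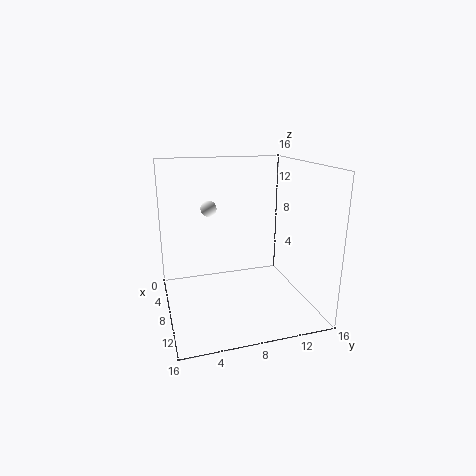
pos_x = 2
pos_y = 6
pos_z = 10
color = 'white'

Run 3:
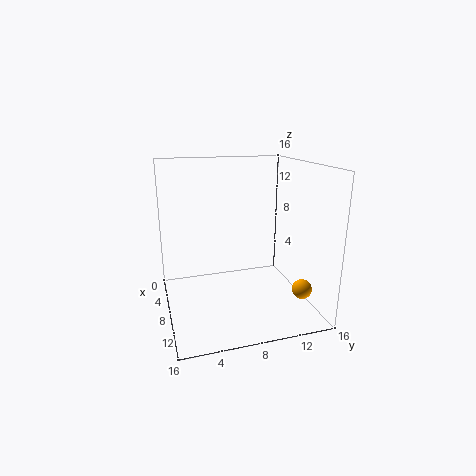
pos_x = 14
pos_y = 13
pos_z = 4
color = 'orange'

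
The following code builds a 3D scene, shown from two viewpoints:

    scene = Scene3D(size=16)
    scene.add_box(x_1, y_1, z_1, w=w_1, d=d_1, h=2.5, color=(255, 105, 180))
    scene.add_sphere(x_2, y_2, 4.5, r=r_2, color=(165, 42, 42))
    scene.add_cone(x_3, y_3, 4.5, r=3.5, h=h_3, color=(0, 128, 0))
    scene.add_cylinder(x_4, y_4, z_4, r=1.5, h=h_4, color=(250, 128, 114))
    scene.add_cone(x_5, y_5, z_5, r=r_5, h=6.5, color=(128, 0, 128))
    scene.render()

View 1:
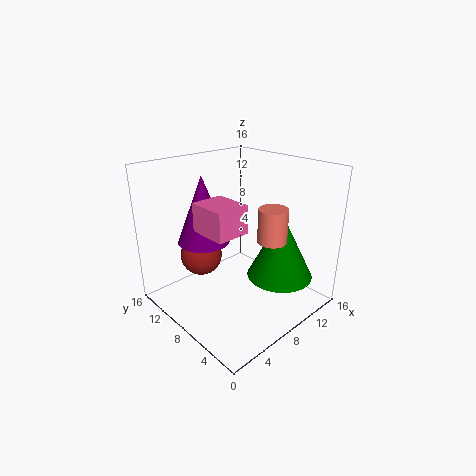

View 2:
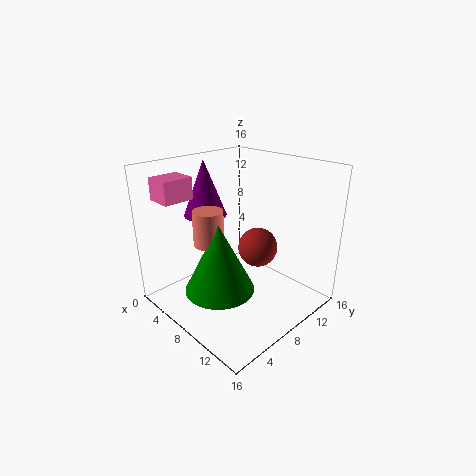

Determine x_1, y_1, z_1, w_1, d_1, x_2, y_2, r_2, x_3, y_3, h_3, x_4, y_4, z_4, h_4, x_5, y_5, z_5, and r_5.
x_1 = 0.5, y_1 = 2, z_1 = 12, w_1 = 3, d_1 = 3.5, x_2 = 6.5, y_2 = 13, r_2 = 2.5, x_3 = 10, y_3 = 3.5, h_3 = 7, x_4 = 8.5, y_4 = 3.5, z_4 = 9, h_4 = 3.5, x_5 = 3, y_5 = 7.5, z_5 = 9.5, r_5 = 2.5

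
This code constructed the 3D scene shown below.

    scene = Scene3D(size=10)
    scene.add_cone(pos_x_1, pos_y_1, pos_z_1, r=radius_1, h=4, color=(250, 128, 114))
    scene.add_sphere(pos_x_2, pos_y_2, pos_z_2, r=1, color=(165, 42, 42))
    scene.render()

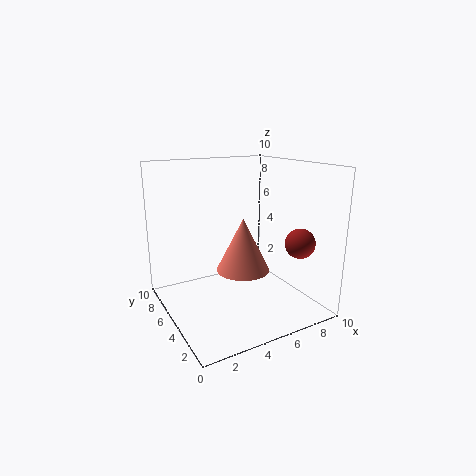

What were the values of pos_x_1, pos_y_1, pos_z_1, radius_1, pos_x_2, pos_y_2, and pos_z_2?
pos_x_1 = 6; pos_y_1 = 6; pos_z_1 = 2; radius_1 = 2; pos_x_2 = 8; pos_y_2 = 2; pos_z_2 = 5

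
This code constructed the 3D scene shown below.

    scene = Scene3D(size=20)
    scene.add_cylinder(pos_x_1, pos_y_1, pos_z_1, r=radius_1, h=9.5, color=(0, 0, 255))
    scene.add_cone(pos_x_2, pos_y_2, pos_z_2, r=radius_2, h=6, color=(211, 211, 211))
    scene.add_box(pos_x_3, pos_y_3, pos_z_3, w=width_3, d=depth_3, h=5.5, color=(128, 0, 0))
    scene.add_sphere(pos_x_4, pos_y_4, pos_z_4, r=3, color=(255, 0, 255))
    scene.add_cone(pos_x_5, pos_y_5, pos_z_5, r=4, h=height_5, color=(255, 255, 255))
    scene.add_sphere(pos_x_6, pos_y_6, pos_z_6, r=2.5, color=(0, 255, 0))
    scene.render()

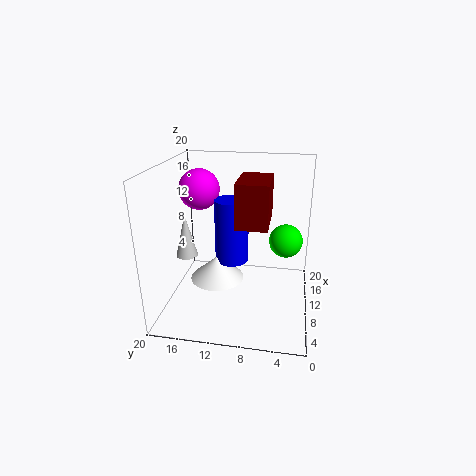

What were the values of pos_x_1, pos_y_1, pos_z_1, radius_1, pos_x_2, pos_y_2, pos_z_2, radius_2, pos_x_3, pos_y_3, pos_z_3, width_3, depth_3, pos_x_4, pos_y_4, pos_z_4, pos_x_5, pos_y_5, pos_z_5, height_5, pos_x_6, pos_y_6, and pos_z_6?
pos_x_1 = 13, pos_y_1 = 11.5, pos_z_1 = 5, radius_1 = 2.5, pos_x_2 = 8.5, pos_y_2 = 17, pos_z_2 = 7.5, radius_2 = 1.5, pos_x_3 = 4.5, pos_y_3 = 5.5, pos_z_3 = 13.5, width_3 = 6.5, depth_3 = 4, pos_x_4 = 14, pos_y_4 = 16.5, pos_z_4 = 15.5, pos_x_5 = 11.5, pos_y_5 = 13.5, pos_z_5 = 2.5, height_5 = 3.5, pos_x_6 = 14.5, pos_y_6 = 3.5, pos_z_6 = 8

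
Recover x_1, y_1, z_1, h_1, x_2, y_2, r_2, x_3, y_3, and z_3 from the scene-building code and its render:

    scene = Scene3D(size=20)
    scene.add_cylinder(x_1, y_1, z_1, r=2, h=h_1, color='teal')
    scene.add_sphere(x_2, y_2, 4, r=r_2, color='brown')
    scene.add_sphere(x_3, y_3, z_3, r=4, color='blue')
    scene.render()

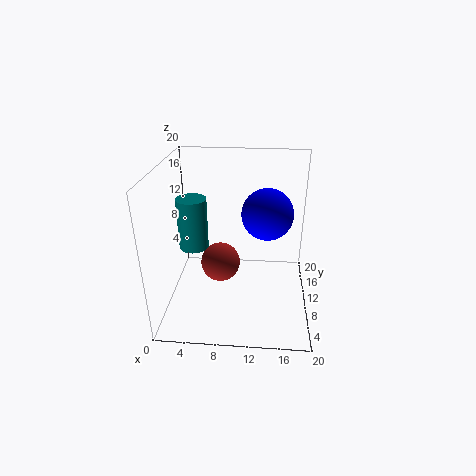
x_1 = 4; y_1 = 9; z_1 = 9; h_1 = 7; x_2 = 7; y_2 = 13; r_2 = 3; x_3 = 14; y_3 = 16; z_3 = 11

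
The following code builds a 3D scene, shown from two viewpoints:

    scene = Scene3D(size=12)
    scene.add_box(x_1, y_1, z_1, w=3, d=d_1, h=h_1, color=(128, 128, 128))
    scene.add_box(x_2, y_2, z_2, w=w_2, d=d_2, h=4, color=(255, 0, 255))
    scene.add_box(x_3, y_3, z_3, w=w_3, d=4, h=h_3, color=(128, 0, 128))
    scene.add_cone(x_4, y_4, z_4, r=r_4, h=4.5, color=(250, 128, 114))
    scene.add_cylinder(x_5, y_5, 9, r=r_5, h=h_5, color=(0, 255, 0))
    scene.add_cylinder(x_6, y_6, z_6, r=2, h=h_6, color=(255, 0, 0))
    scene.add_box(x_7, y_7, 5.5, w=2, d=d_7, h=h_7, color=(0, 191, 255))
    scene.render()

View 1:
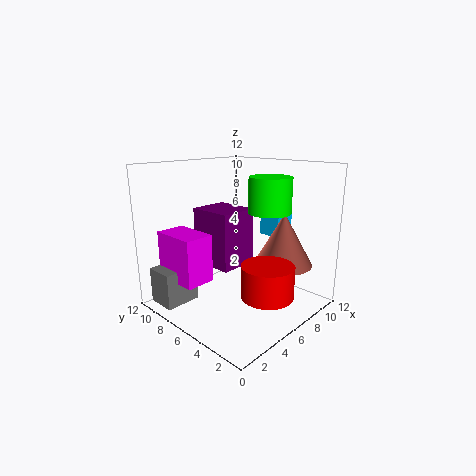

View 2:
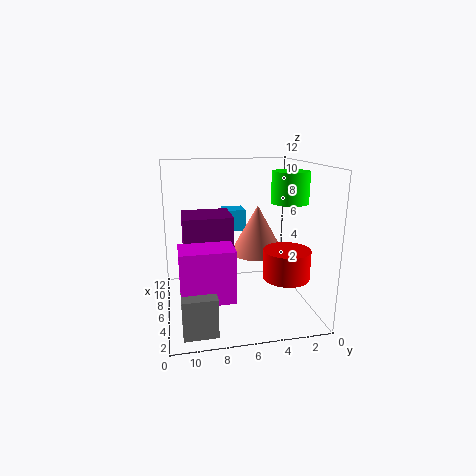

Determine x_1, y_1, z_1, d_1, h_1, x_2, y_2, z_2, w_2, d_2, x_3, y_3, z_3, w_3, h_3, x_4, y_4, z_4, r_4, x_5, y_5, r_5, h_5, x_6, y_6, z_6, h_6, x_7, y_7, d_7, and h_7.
x_1 = 0.5; y_1 = 8.5; z_1 = 0.5; d_1 = 2.5; h_1 = 3; x_2 = 1.5; y_2 = 7; z_2 = 2.5; w_2 = 2.5; d_2 = 4; x_3 = 5; y_3 = 6.5; z_3 = 3; w_3 = 3.5; h_3 = 5; x_4 = 9; y_4 = 3.5; z_4 = 3.5; r_4 = 2.5; x_5 = 5; y_5 = 2; r_5 = 1.5; h_5 = 2.5; x_6 = 5; y_6 = 2; z_6 = 2.5; h_6 = 2.5; x_7 = 9.5; y_7 = 4.5; d_7 = 2; h_7 = 2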